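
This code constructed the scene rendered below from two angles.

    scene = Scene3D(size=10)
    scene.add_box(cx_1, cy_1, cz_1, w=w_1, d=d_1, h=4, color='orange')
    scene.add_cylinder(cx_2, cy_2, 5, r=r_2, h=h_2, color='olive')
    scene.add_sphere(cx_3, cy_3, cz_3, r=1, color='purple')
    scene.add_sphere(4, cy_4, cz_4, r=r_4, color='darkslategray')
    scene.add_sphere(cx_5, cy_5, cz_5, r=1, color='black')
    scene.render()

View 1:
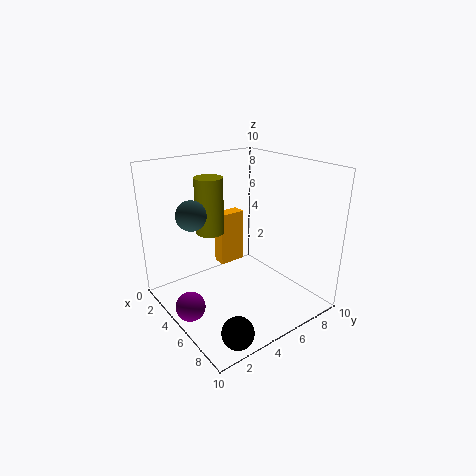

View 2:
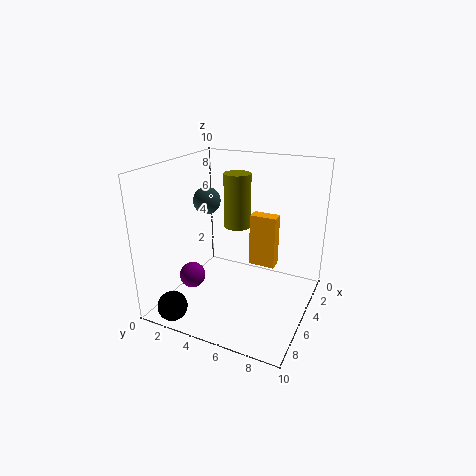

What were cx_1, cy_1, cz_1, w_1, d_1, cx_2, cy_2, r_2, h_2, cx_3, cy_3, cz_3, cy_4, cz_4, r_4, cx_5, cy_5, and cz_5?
cx_1 = 2; cy_1 = 5; cz_1 = 2; w_1 = 1; d_1 = 2; cx_2 = 3; cy_2 = 4; r_2 = 1; h_2 = 4; cx_3 = 5; cy_3 = 1; cz_3 = 1; cy_4 = 2; cz_4 = 7; r_4 = 1; cx_5 = 9; cy_5 = 2; cz_5 = 1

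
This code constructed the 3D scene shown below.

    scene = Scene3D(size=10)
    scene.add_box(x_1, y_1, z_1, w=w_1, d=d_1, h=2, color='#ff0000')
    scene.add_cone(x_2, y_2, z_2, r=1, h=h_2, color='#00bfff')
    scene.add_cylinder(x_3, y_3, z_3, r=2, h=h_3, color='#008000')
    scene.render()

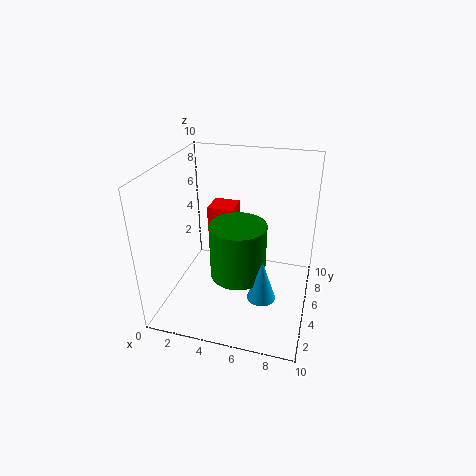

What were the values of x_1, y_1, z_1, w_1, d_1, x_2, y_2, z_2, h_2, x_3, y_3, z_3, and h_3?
x_1 = 2; y_1 = 7; z_1 = 4; w_1 = 2; d_1 = 2; x_2 = 7; y_2 = 4; z_2 = 1; h_2 = 3; x_3 = 5; y_3 = 5; z_3 = 2; h_3 = 4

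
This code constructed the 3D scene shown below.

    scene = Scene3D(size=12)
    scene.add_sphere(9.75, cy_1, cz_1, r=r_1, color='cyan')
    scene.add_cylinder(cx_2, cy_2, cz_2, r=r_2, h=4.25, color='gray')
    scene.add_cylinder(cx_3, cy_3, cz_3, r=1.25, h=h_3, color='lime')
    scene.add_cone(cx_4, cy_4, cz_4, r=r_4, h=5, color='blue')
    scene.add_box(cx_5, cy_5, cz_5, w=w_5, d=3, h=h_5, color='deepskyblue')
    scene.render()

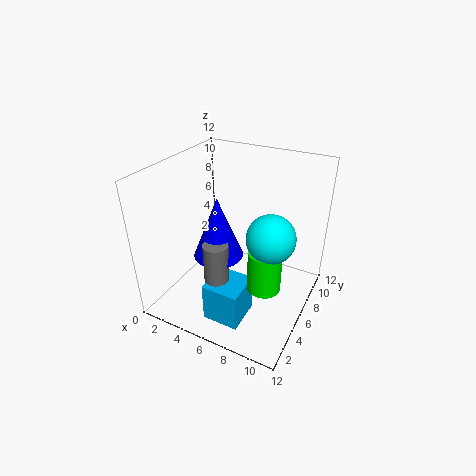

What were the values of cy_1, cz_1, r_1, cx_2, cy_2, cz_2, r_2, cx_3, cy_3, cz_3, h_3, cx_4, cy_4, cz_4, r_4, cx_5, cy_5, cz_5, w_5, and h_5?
cy_1 = 3.75
cz_1 = 8.25
r_1 = 1.75
cx_2 = 5.5
cy_2 = 3.25
cz_2 = 2.5
r_2 = 1
cx_3 = 9.5
cy_3 = 3.5
cz_3 = 4
h_3 = 3.25
cx_4 = 5
cy_4 = 4.5
cz_4 = 5
r_4 = 2
cx_5 = 5
cy_5 = 1.75
cz_5 = 0.25
w_5 = 3
h_5 = 3.25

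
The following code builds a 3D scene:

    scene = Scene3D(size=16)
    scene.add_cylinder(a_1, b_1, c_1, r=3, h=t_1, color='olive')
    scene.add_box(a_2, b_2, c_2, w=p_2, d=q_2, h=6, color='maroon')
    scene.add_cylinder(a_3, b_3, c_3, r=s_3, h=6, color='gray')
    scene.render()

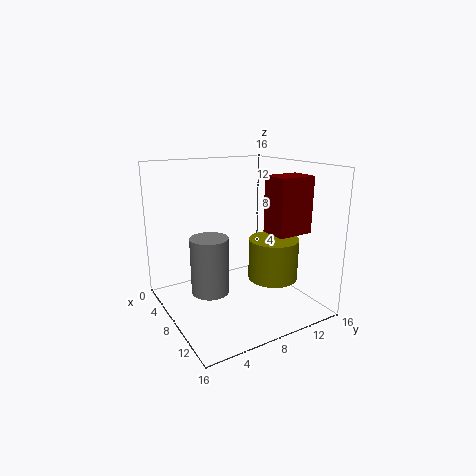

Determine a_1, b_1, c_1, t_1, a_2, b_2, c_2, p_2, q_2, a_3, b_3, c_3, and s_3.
a_1 = 8, b_1 = 13, c_1 = 2, t_1 = 5, a_2 = 10, b_2 = 10, c_2 = 9, p_2 = 3, q_2 = 4, a_3 = 9, b_3 = 4, c_3 = 3, s_3 = 2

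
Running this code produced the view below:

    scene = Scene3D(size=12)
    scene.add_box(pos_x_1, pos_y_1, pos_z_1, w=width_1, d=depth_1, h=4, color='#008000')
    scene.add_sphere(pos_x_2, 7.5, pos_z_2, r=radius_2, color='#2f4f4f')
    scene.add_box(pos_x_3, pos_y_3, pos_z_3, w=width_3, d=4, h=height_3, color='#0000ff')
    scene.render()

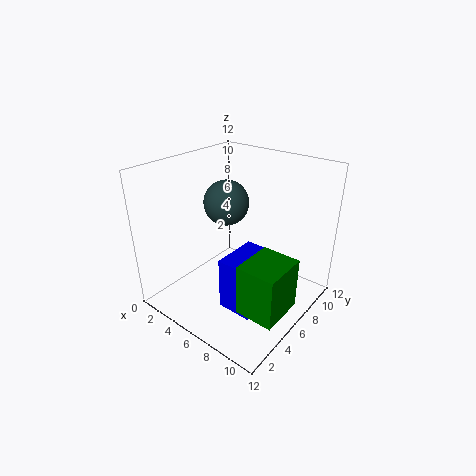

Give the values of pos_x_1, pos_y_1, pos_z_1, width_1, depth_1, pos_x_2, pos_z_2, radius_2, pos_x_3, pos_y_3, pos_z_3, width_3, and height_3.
pos_x_1 = 9; pos_y_1 = 2; pos_z_1 = 2.5; width_1 = 3; depth_1 = 3.5; pos_x_2 = 3.5; pos_z_2 = 8; radius_2 = 2; pos_x_3 = 6; pos_y_3 = 3.5; pos_z_3 = 0.5; width_3 = 3; height_3 = 4.5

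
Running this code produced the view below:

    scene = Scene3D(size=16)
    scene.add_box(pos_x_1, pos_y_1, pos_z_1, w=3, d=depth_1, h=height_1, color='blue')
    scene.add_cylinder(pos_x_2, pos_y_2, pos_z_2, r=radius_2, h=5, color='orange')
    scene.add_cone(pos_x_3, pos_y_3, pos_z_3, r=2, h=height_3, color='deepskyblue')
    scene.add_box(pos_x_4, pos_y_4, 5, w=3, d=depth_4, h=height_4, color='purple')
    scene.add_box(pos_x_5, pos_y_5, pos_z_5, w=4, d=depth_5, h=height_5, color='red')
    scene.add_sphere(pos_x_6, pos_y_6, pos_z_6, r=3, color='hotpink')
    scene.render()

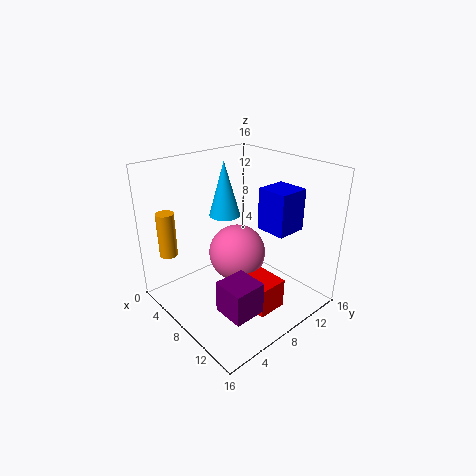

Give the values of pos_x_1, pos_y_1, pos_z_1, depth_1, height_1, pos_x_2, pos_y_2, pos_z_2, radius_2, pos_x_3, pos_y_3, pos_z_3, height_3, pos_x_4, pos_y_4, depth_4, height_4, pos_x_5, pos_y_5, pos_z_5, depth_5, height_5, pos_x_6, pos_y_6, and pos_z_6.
pos_x_1 = 12, pos_y_1 = 7, pos_z_1 = 11, depth_1 = 3, height_1 = 4, pos_x_2 = 3, pos_y_2 = 2, pos_z_2 = 6, radius_2 = 1, pos_x_3 = 2, pos_y_3 = 11, pos_z_3 = 8, height_3 = 7, pos_x_4 = 13, pos_y_4 = 1, depth_4 = 3, height_4 = 3, pos_x_5 = 11, pos_y_5 = 5, pos_z_5 = 3, depth_5 = 3, height_5 = 3, pos_x_6 = 9, pos_y_6 = 7, pos_z_6 = 7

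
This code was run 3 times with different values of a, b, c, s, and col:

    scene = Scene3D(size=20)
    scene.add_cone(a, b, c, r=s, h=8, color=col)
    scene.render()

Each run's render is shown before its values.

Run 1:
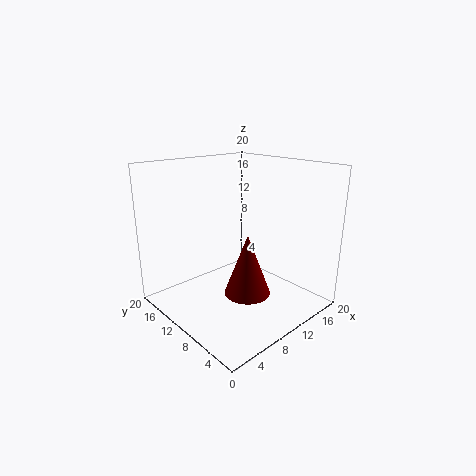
a = 8
b = 6
c = 4
s = 3
col = 'maroon'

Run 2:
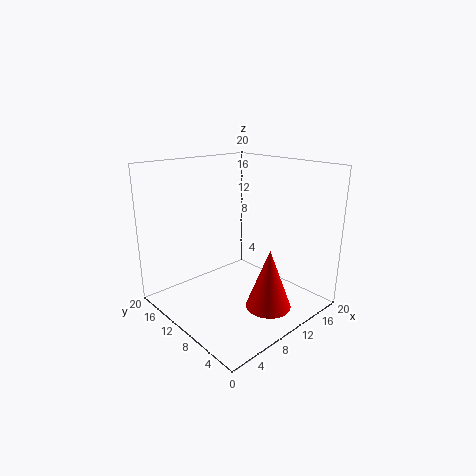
a = 10
b = 4
c = 2
s = 3
col = 'red'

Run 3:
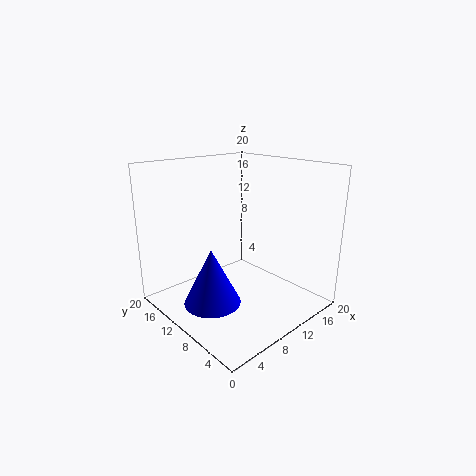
a = 6
b = 11
c = 1
s = 4
col = 'blue'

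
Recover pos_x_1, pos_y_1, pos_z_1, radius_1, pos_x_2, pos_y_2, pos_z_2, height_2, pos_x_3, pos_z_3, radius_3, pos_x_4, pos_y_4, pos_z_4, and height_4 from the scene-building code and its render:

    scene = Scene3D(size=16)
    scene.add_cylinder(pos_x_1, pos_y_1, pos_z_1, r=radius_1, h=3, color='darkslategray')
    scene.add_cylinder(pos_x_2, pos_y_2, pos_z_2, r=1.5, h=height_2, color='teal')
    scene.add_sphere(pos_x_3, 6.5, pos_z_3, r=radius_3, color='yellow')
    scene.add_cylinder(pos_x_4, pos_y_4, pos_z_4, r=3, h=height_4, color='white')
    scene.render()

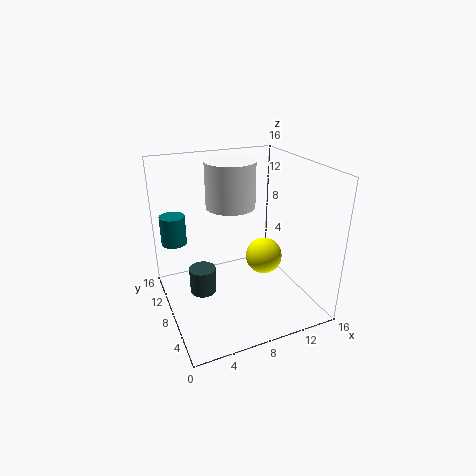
pos_x_1 = 4; pos_y_1 = 9; pos_z_1 = 1.5; radius_1 = 1.5; pos_x_2 = 2; pos_y_2 = 13.5; pos_z_2 = 6; height_2 = 3.5; pos_x_3 = 10.5; pos_z_3 = 6; radius_3 = 2; pos_x_4 = 9; pos_y_4 = 12.5; pos_z_4 = 10; height_4 = 5.5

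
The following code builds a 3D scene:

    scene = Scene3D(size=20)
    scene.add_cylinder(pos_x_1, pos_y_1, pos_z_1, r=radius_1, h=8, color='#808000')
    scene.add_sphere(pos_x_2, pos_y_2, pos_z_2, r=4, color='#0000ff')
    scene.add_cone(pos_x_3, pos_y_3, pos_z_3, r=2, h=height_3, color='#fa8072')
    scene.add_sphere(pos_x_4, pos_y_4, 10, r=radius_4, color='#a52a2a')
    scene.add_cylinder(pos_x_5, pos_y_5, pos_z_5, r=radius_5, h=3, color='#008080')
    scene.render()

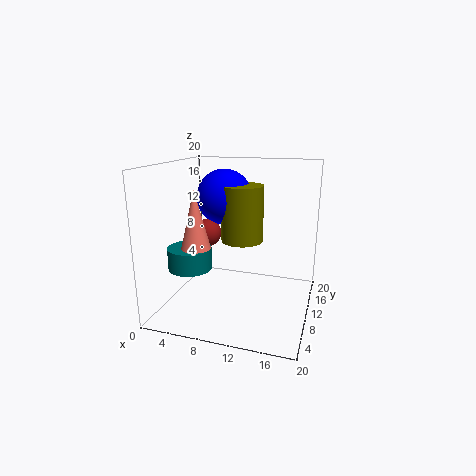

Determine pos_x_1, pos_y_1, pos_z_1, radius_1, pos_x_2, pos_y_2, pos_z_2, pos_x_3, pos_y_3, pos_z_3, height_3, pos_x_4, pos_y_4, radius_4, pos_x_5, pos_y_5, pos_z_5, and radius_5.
pos_x_1 = 10
pos_y_1 = 12
pos_z_1 = 9
radius_1 = 3
pos_x_2 = 7
pos_y_2 = 13
pos_z_2 = 15
pos_x_3 = 5
pos_y_3 = 7
pos_z_3 = 9
height_3 = 8
pos_x_4 = 5
pos_y_4 = 11
radius_4 = 2
pos_x_5 = 4
pos_y_5 = 7
pos_z_5 = 6
radius_5 = 3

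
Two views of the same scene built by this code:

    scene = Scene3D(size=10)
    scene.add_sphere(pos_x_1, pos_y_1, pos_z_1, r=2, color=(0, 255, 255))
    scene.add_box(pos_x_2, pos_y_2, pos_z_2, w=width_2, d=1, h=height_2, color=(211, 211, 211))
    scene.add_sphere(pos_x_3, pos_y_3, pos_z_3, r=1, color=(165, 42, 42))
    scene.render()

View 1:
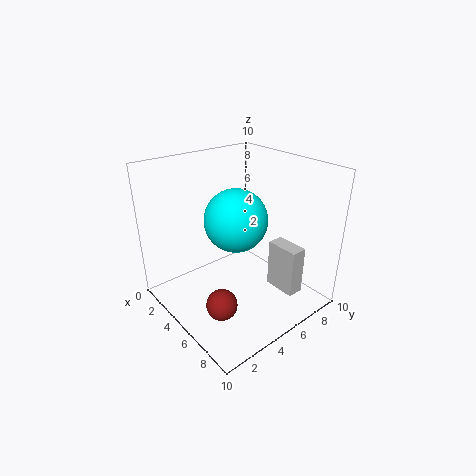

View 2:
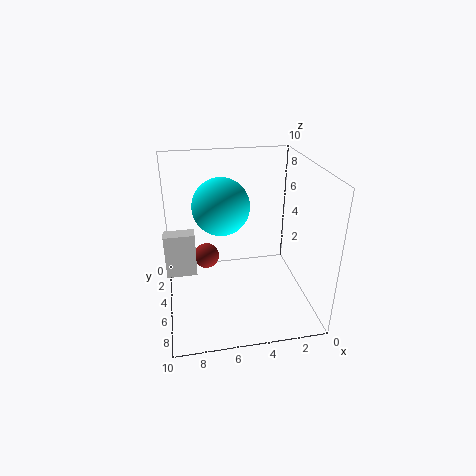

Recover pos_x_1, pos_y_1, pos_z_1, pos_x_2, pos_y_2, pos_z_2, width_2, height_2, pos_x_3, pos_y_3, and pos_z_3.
pos_x_1 = 6, pos_y_1 = 4, pos_z_1 = 7, pos_x_2 = 8, pos_y_2 = 5, pos_z_2 = 3, width_2 = 2, height_2 = 3, pos_x_3 = 7, pos_y_3 = 2, pos_z_3 = 2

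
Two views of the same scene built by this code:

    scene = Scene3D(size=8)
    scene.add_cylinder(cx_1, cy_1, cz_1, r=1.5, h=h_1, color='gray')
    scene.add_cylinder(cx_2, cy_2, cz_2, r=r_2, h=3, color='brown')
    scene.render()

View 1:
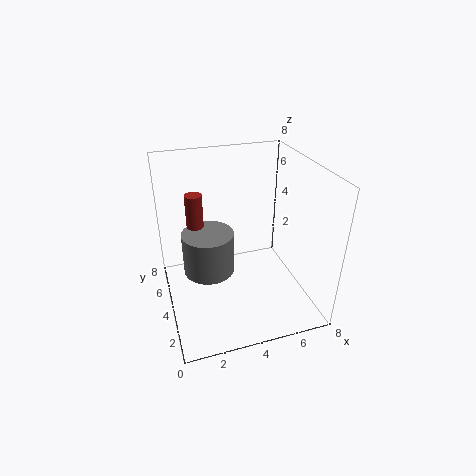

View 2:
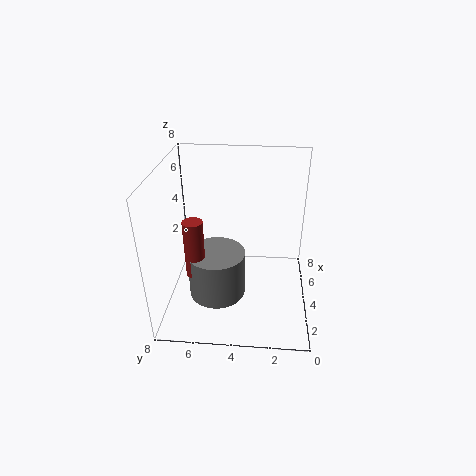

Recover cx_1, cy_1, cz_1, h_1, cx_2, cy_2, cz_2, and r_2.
cx_1 = 2.5; cy_1 = 5; cz_1 = 1.5; h_1 = 2.5; cx_2 = 2; cy_2 = 6; cz_2 = 3; r_2 = 0.5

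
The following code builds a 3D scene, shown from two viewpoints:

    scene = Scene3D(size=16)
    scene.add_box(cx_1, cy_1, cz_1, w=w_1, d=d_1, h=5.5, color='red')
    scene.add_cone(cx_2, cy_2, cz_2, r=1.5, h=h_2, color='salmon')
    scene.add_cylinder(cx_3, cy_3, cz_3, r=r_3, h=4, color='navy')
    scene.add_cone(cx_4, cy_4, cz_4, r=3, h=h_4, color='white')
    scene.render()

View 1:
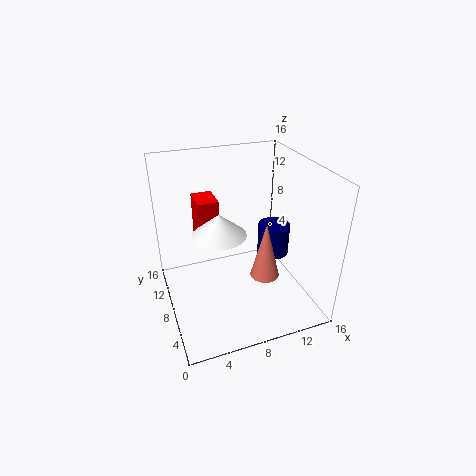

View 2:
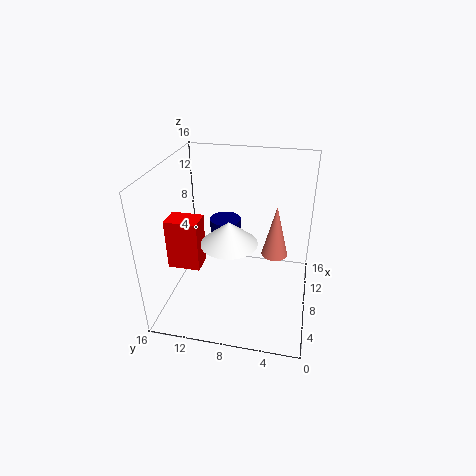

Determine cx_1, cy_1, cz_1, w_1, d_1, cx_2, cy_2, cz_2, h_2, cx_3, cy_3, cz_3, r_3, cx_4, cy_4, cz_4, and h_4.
cx_1 = 4.5; cy_1 = 11.5; cz_1 = 5.5; w_1 = 2.5; d_1 = 3.5; cx_2 = 9.5; cy_2 = 4; cz_2 = 5.5; h_2 = 6; cx_3 = 14; cy_3 = 11; cz_3 = 3; r_3 = 2; cx_4 = 6; cy_4 = 8.5; cz_4 = 8.5; h_4 = 2.5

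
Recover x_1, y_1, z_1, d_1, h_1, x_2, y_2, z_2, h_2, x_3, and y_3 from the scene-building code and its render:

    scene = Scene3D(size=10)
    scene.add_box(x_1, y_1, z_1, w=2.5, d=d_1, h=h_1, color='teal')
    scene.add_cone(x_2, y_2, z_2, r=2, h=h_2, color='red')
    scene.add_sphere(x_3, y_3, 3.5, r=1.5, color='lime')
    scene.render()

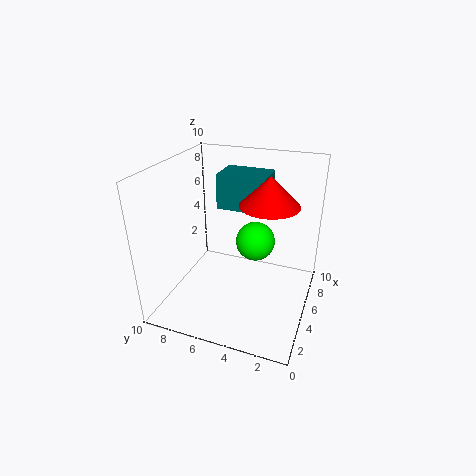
x_1 = 6; y_1 = 3.5; z_1 = 6.5; d_1 = 3.5; h_1 = 2.5; x_2 = 5.5; y_2 = 3; z_2 = 7.5; h_2 = 2; x_3 = 7.5; y_3 = 4.5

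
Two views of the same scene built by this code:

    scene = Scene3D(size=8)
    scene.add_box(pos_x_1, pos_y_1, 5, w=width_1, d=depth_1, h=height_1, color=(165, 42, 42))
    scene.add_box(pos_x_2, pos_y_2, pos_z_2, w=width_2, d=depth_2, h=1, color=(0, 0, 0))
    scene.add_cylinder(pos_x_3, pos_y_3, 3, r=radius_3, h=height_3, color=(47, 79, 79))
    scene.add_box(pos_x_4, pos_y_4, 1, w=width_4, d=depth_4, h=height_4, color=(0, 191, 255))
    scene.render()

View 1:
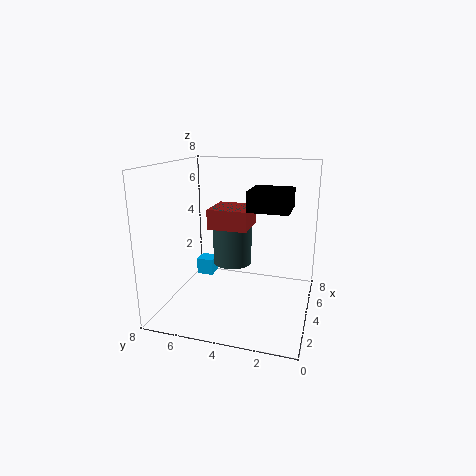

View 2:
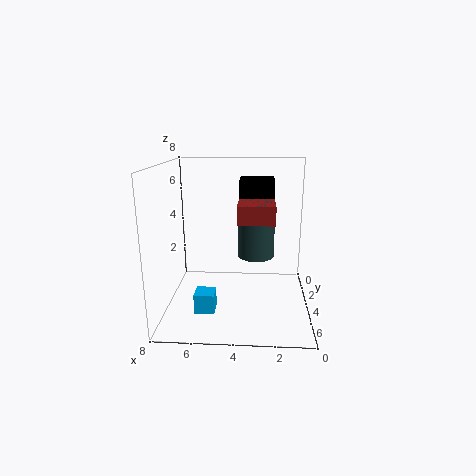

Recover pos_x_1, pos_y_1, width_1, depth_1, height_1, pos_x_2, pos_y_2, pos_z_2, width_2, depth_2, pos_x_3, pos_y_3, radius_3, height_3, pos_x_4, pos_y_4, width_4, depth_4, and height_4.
pos_x_1 = 2; pos_y_1 = 3; width_1 = 2; depth_1 = 2; height_1 = 1; pos_x_2 = 2; pos_y_2 = 1; pos_z_2 = 6; width_2 = 2; depth_2 = 2; pos_x_3 = 3; pos_y_3 = 4; radius_3 = 1; height_3 = 3; pos_x_4 = 5; pos_y_4 = 6; width_4 = 1; depth_4 = 1; height_4 = 1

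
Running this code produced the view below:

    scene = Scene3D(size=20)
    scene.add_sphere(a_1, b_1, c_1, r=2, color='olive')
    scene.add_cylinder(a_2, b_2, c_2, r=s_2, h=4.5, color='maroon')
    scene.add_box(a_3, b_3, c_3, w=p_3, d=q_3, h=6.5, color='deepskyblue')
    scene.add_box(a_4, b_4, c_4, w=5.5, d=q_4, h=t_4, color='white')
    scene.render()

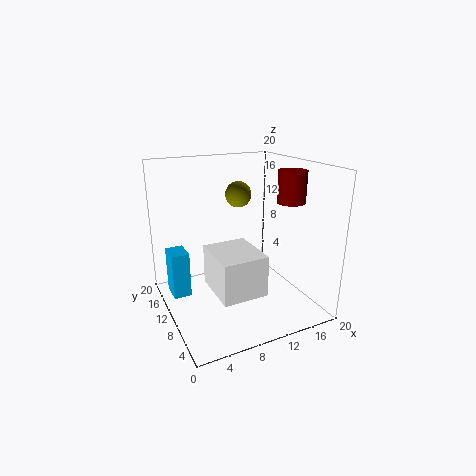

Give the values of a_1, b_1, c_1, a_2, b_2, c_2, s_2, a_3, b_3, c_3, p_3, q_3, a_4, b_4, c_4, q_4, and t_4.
a_1 = 13; b_1 = 16; c_1 = 14.5; a_2 = 17.5; b_2 = 8.5; c_2 = 14.5; s_2 = 2; a_3 = 1; b_3 = 12; c_3 = 1.5; p_3 = 2.5; q_3 = 3.5; a_4 = 4; b_4 = 1; c_4 = 6; q_4 = 6.5; t_4 = 5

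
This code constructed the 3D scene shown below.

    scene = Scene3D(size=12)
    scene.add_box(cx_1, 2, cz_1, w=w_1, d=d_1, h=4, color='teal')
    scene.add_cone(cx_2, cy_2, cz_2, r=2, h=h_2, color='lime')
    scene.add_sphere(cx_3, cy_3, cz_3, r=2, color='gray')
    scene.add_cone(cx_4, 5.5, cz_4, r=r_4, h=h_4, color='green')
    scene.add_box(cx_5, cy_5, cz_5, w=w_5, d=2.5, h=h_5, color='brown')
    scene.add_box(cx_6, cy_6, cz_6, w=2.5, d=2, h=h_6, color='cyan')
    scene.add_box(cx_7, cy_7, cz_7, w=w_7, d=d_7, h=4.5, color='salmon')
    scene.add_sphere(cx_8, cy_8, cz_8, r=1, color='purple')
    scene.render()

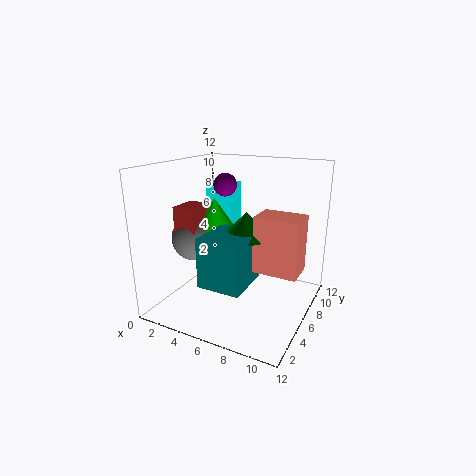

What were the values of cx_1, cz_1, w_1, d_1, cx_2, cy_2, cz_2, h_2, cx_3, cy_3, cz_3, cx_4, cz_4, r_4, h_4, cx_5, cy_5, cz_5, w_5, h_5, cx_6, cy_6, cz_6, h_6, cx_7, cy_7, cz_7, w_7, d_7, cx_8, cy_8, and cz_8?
cx_1 = 4.5
cz_1 = 3
w_1 = 3.5
d_1 = 4
cx_2 = 3.5
cy_2 = 6.5
cz_2 = 6
h_2 = 3
cx_3 = 2
cy_3 = 5.5
cz_3 = 5.5
cx_4 = 7
cz_4 = 6.5
r_4 = 2
h_4 = 2
cx_5 = 1
cy_5 = 4
cz_5 = 5.5
w_5 = 2
h_5 = 3
cx_6 = 2
cy_6 = 7.5
cz_6 = 5
h_6 = 5
cx_7 = 8
cy_7 = 4.5
cz_7 = 4
w_7 = 3.5
d_7 = 2.5
cx_8 = 4
cy_8 = 7.5
cz_8 = 10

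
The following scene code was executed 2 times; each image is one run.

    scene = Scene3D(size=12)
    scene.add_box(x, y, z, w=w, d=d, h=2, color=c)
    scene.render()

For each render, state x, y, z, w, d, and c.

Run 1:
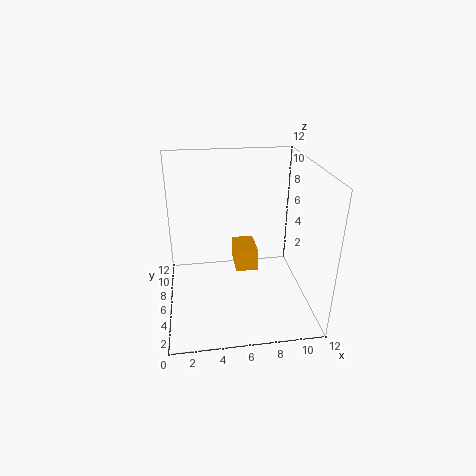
x = 6
y = 7
z = 2
w = 2
d = 3
c = 'orange'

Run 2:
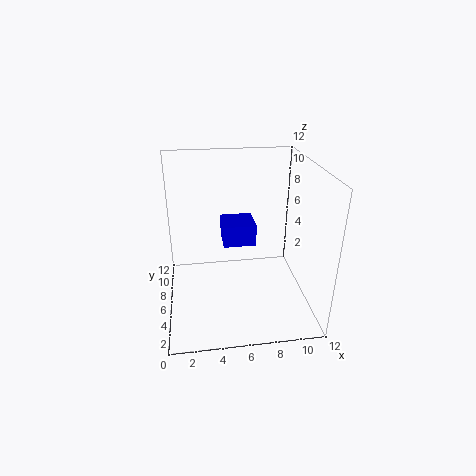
x = 5
y = 8
z = 4
w = 3
d = 3
c = 'blue'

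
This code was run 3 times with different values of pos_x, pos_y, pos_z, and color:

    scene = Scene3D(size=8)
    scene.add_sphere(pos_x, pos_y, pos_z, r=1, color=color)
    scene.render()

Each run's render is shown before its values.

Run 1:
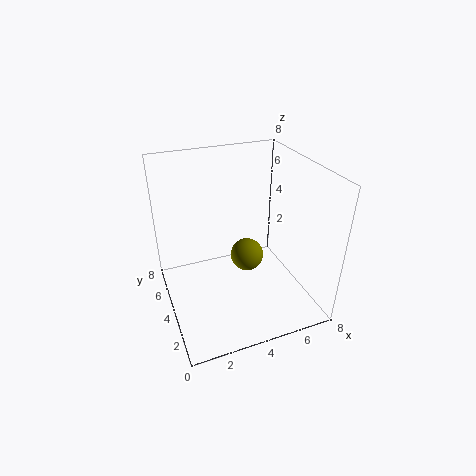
pos_x = 5; pos_y = 5; pos_z = 2; color = 'olive'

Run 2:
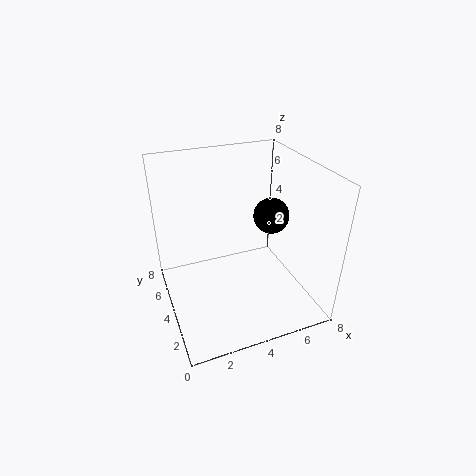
pos_x = 6; pos_y = 4; pos_z = 5; color = 'black'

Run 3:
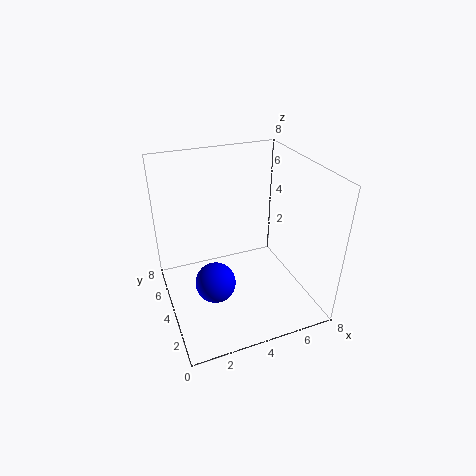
pos_x = 2; pos_y = 2; pos_z = 3; color = 'blue'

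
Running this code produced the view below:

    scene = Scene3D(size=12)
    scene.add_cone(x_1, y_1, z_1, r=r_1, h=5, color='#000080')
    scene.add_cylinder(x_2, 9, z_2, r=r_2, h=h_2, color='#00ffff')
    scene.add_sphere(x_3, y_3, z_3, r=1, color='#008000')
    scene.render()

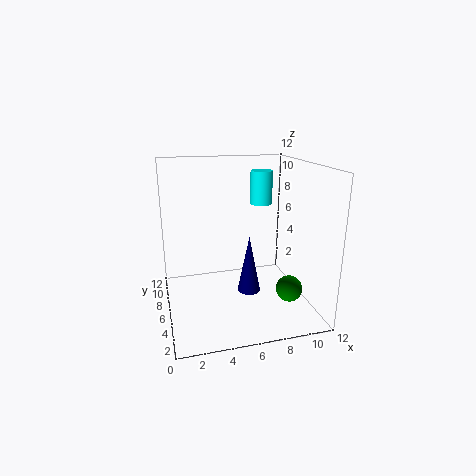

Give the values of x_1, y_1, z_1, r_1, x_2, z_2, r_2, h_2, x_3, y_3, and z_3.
x_1 = 7
y_1 = 6
z_1 = 1
r_1 = 1
x_2 = 9
z_2 = 8
r_2 = 1
h_2 = 3
x_3 = 9
y_3 = 2
z_3 = 3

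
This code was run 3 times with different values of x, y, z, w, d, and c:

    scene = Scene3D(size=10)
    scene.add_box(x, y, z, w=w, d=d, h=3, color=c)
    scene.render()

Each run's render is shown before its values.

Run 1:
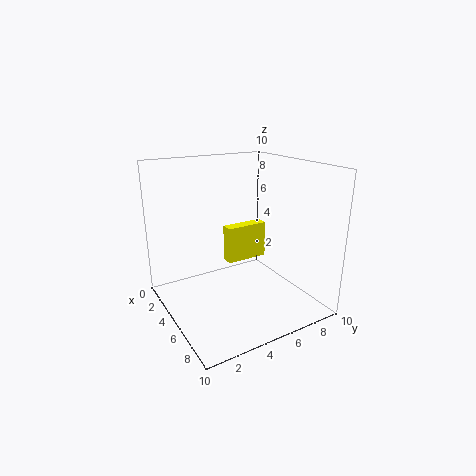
x = 1
y = 6
z = 1.5
w = 1
d = 3.5
c = 'yellow'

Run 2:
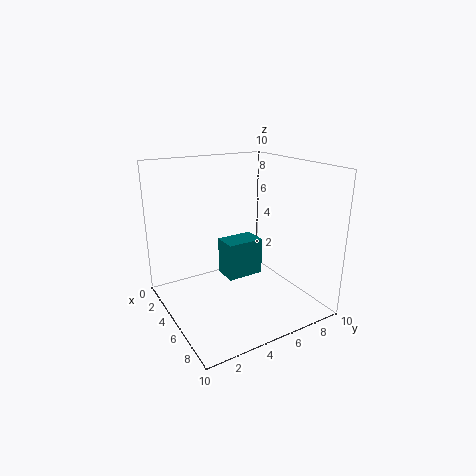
x = 1
y = 5.5
z = 0.5
w = 2
d = 3
c = 'teal'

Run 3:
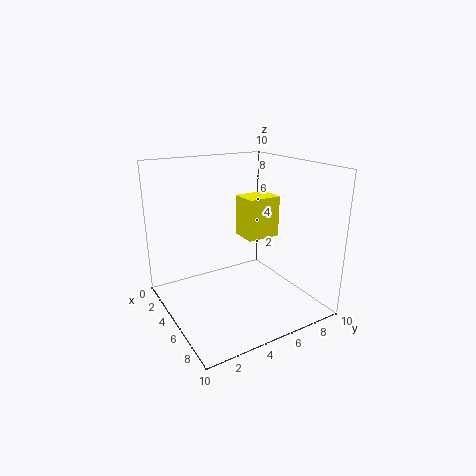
x = 3
y = 6
z = 4.5
w = 2
d = 2.5
c = 'yellow'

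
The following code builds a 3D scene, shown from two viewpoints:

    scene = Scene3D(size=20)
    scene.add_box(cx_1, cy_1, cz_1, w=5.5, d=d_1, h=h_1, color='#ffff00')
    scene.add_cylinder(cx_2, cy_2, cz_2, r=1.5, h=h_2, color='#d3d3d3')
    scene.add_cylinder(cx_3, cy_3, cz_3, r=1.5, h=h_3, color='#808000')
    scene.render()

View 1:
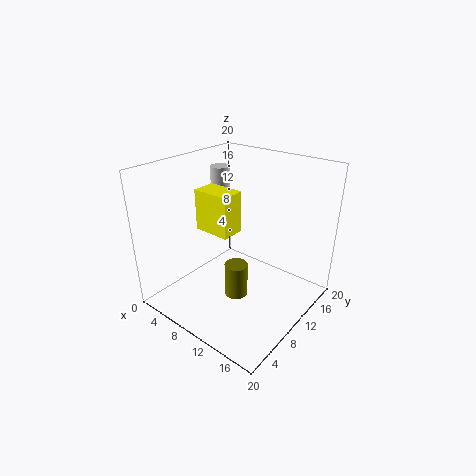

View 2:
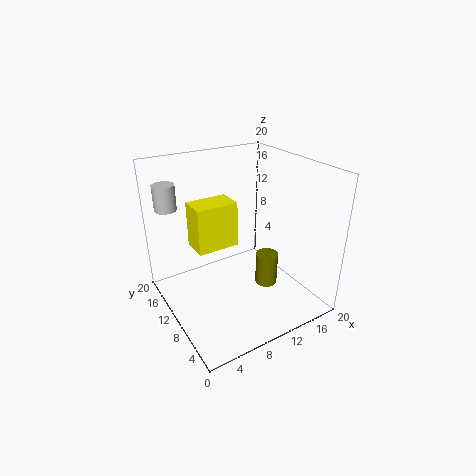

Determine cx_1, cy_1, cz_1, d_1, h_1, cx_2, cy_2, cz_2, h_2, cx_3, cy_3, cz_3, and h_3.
cx_1 = 3.5, cy_1 = 8.5, cz_1 = 10, d_1 = 3.5, h_1 = 6, cx_2 = 2, cy_2 = 15.5, cz_2 = 14, h_2 = 3.5, cx_3 = 12.5, cy_3 = 6.5, cz_3 = 4, h_3 = 4.5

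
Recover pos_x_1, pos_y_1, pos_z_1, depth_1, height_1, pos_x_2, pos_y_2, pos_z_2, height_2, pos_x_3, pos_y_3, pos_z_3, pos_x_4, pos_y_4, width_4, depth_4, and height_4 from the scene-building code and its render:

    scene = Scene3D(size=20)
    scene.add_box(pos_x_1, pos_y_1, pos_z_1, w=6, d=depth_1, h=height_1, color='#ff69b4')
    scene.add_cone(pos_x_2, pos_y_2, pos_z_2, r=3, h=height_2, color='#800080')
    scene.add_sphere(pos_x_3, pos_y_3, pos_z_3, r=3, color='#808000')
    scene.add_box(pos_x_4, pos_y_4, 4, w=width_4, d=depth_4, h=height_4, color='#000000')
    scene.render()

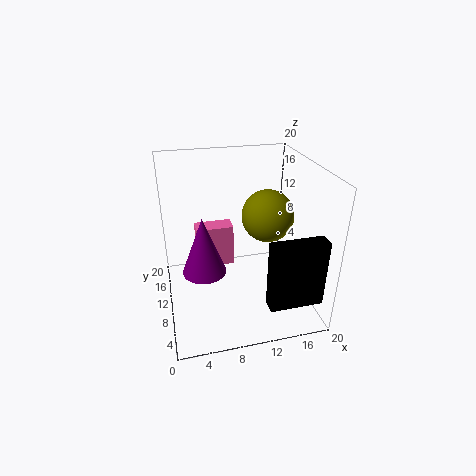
pos_x_1 = 5, pos_y_1 = 17, pos_z_1 = 1, depth_1 = 3, height_1 = 7, pos_x_2 = 5, pos_y_2 = 9, pos_z_2 = 6, height_2 = 8, pos_x_3 = 12, pos_y_3 = 4, pos_z_3 = 16, pos_x_4 = 12, pos_y_4 = 1, width_4 = 7, depth_4 = 2, height_4 = 9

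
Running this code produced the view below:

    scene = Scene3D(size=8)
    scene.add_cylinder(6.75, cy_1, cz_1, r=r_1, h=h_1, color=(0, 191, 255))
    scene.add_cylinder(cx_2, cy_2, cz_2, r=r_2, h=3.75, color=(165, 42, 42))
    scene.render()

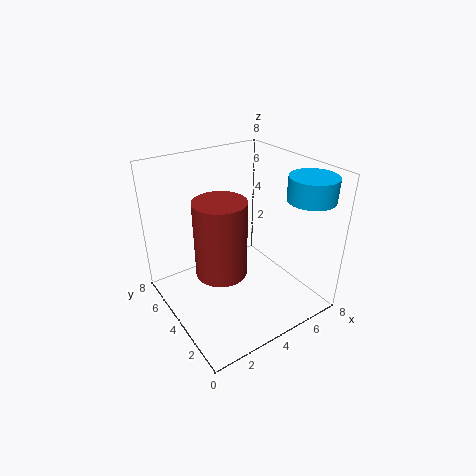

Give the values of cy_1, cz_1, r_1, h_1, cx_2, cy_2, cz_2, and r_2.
cy_1 = 1.5
cz_1 = 6.5
r_1 = 1.25
h_1 = 1.25
cx_2 = 2
cy_2 = 2.5
cz_2 = 3.5
r_2 = 1.25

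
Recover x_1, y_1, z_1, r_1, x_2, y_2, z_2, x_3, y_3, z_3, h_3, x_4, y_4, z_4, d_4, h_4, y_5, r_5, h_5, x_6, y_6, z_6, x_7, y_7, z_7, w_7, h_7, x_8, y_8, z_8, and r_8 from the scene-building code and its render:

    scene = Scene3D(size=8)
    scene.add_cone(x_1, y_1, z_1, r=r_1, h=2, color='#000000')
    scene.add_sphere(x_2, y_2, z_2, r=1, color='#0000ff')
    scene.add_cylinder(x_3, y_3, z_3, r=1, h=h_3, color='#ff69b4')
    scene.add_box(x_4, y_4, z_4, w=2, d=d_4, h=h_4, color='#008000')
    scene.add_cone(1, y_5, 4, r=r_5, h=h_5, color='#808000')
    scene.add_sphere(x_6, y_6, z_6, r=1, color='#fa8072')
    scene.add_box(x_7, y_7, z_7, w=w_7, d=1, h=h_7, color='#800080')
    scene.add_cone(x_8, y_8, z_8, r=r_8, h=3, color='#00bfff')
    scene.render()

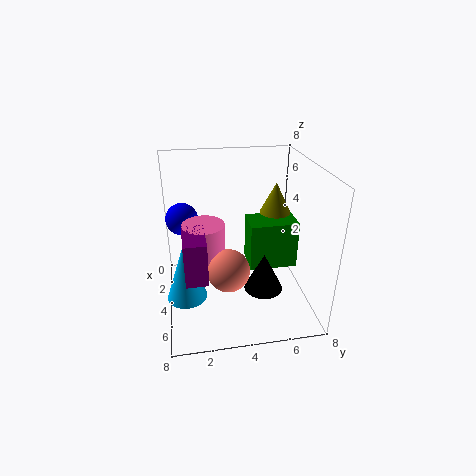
x_1 = 6, y_1 = 5, z_1 = 2, r_1 = 1, x_2 = 1, y_2 = 1, z_2 = 4, x_3 = 6, y_3 = 2, z_3 = 4, h_3 = 2, x_4 = 1, y_4 = 5, z_4 = 1, d_4 = 3, h_4 = 3, y_5 = 7, r_5 = 1, h_5 = 2, x_6 = 7, y_6 = 3, z_6 = 4, x_7 = 6, y_7 = 1, z_7 = 4, w_7 = 2, h_7 = 2, x_8 = 6, y_8 = 1, z_8 = 2, r_8 = 1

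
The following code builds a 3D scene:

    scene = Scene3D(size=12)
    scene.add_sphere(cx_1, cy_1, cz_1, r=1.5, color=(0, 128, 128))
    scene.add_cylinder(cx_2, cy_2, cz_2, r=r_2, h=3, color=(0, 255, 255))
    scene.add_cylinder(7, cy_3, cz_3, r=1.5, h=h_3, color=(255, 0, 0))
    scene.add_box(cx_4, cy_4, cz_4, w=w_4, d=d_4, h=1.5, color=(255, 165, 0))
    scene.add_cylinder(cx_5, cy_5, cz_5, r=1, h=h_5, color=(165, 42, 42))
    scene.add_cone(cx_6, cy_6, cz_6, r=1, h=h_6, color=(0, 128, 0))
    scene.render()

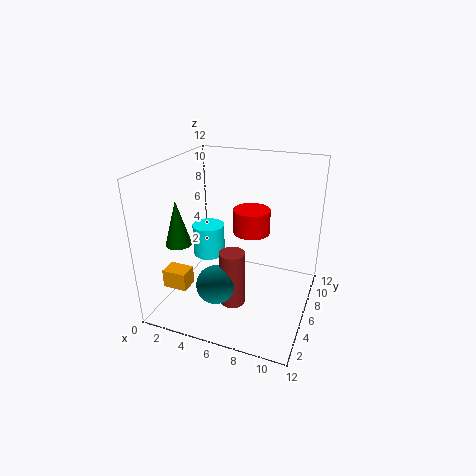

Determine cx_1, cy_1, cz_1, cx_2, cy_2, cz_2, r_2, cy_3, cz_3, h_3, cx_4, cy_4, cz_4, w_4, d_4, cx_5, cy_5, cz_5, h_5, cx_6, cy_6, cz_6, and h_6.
cx_1 = 5.5; cy_1 = 2.5; cz_1 = 3.5; cx_2 = 2; cy_2 = 8.5; cz_2 = 2.5; r_2 = 1.5; cy_3 = 6.5; cz_3 = 6.5; h_3 = 2; cx_4 = 1; cy_4 = 2; cz_4 = 2.5; w_4 = 2; d_4 = 1.5; cx_5 = 6.5; cy_5 = 3.5; cz_5 = 1.5; h_5 = 4.5; cx_6 = 2.5; cy_6 = 2.5; cz_6 = 6.5; h_6 = 3.5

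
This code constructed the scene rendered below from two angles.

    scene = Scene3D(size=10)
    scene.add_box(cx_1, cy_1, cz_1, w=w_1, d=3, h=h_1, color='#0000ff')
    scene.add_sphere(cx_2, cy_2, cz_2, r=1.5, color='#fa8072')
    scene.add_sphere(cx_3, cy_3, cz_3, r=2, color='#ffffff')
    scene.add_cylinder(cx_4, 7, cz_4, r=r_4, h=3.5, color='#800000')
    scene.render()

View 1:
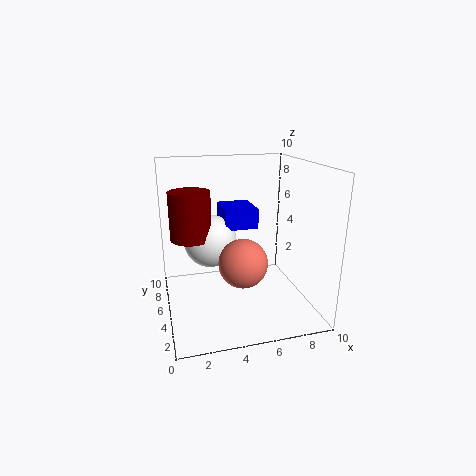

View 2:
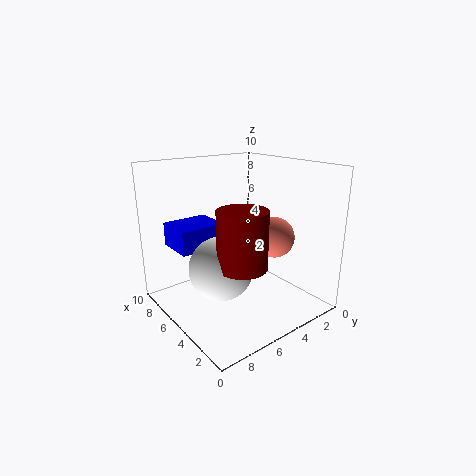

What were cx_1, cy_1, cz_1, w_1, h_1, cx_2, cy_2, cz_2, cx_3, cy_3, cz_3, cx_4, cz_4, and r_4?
cx_1 = 4.5
cy_1 = 6.5
cz_1 = 5
w_1 = 2.5
h_1 = 1.5
cx_2 = 4.5
cy_2 = 2
cz_2 = 4.5
cx_3 = 3.5
cy_3 = 7.5
cz_3 = 4
cx_4 = 2
cz_4 = 4.5
r_4 = 1.5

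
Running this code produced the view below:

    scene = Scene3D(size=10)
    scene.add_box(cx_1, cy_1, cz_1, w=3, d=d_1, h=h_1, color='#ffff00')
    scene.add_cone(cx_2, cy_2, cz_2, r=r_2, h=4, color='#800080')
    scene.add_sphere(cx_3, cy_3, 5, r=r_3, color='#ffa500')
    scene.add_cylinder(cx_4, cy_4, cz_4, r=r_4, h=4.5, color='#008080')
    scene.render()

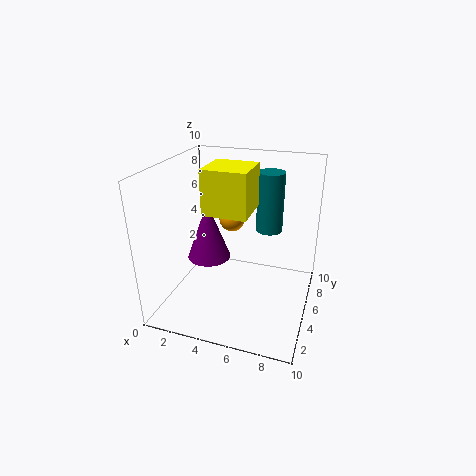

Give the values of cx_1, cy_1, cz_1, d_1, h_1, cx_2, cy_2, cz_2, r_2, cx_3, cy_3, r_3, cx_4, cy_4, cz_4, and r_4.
cx_1 = 3, cy_1 = 3.5, cz_1 = 7, d_1 = 3, h_1 = 3, cx_2 = 3, cy_2 = 4.5, cz_2 = 3.5, r_2 = 1.5, cx_3 = 3.5, cy_3 = 8, r_3 = 1, cx_4 = 6.5, cy_4 = 8, cz_4 = 4.5, r_4 = 1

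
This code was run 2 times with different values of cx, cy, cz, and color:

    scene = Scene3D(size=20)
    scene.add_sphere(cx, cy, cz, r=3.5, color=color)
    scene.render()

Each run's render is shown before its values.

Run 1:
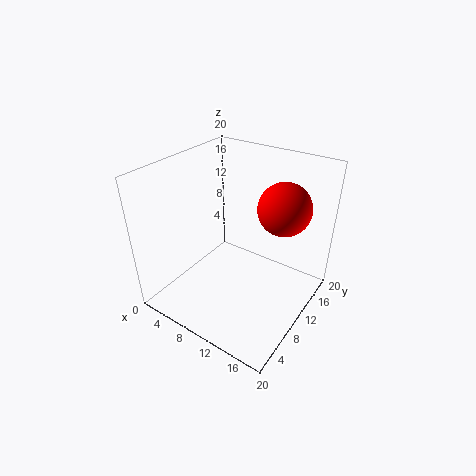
cx = 15.5
cy = 12.5
cz = 15
color = 'red'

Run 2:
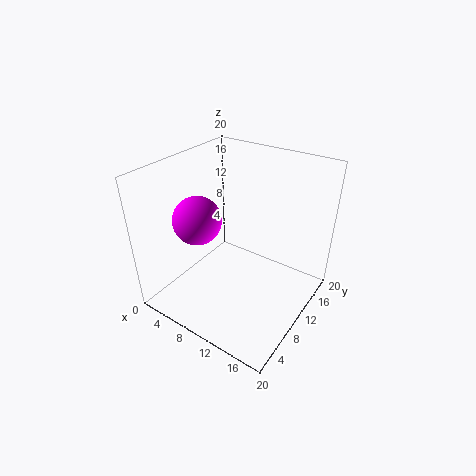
cx = 4
cy = 8.5
cz = 11.5
color = 'magenta'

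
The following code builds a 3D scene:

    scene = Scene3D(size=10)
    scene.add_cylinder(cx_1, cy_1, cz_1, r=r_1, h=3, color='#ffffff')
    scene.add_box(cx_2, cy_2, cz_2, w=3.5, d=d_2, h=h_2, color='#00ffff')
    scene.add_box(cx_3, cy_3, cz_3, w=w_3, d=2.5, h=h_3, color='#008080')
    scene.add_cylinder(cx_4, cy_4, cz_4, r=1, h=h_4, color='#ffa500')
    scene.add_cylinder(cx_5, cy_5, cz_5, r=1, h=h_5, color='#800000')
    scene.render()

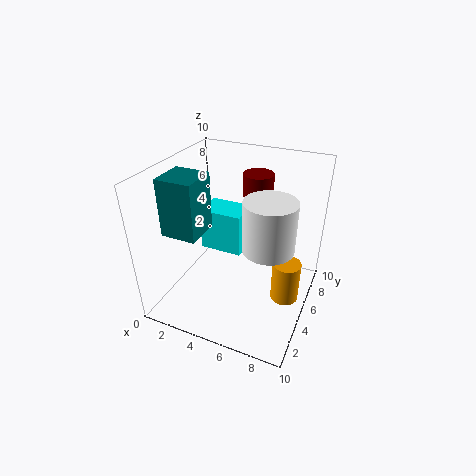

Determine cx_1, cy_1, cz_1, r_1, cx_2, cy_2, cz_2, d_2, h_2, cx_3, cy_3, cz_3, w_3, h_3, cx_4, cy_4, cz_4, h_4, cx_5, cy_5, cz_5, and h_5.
cx_1 = 8, cy_1 = 2.5, cz_1 = 6.5, r_1 = 1.5, cx_2 = 0.5, cy_2 = 7.5, cz_2 = 1.5, d_2 = 2.5, h_2 = 3.5, cx_3 = 0.5, cy_3 = 2.5, cz_3 = 5.5, w_3 = 2.5, h_3 = 4, cx_4 = 8.5, cy_4 = 5.5, cz_4 = 0.5, h_4 = 3, cx_5 = 6, cy_5 = 6, cz_5 = 8, h_5 = 1.5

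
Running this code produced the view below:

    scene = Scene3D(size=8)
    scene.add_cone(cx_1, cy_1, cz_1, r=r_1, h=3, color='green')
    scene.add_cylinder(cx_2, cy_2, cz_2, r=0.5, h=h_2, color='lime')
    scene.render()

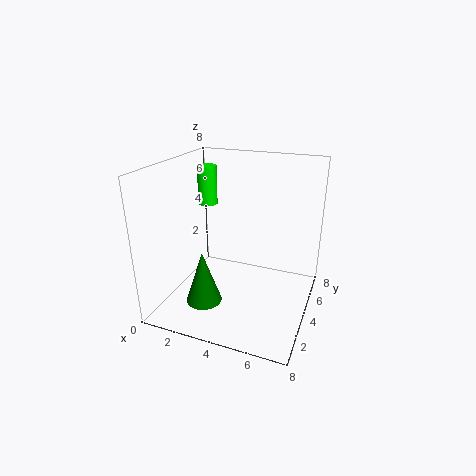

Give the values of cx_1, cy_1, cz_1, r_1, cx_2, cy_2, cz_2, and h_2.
cx_1 = 2.5, cy_1 = 2.5, cz_1 = 0.5, r_1 = 1, cx_2 = 2.5, cy_2 = 3.5, cz_2 = 6, h_2 = 2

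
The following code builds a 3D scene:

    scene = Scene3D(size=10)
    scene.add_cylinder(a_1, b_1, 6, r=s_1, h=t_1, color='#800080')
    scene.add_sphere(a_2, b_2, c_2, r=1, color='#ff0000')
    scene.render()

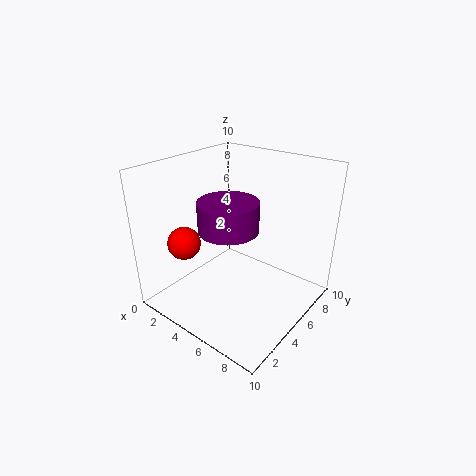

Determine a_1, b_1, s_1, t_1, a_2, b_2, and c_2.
a_1 = 5, b_1 = 4, s_1 = 2, t_1 = 2, a_2 = 4, b_2 = 1, c_2 = 6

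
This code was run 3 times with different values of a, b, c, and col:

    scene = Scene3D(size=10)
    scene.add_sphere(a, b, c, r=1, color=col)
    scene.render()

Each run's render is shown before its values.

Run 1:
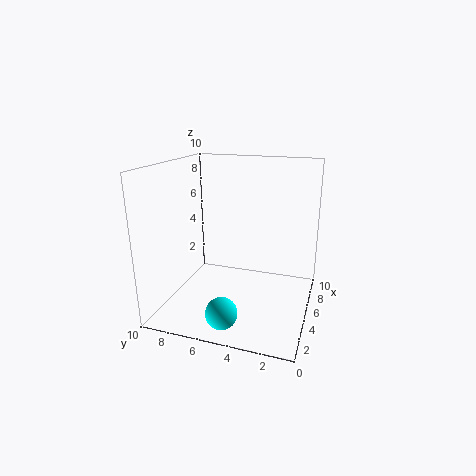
a = 1
b = 4.75
c = 1.5
col = 'cyan'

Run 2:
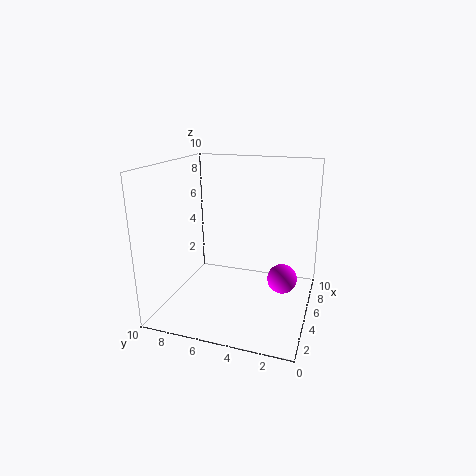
a = 4.75
b = 1.75
c = 2.5
col = 'magenta'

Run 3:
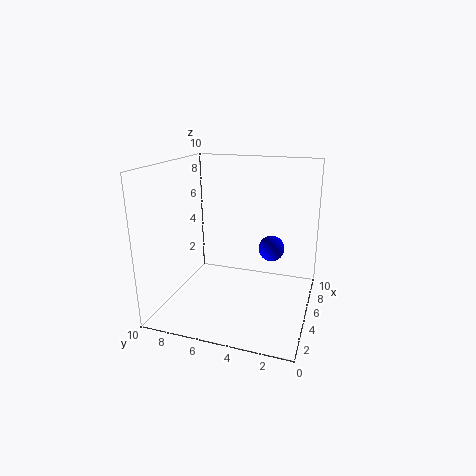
a = 8
b = 3.25
c = 3.25
col = 'blue'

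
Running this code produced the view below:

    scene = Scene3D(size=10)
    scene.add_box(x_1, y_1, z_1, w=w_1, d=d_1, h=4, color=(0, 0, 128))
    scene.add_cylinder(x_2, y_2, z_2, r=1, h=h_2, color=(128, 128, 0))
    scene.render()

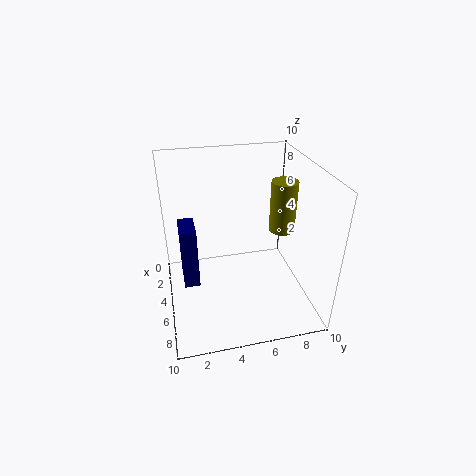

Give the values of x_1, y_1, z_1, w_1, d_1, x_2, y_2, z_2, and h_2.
x_1 = 5
y_1 = 1
z_1 = 3
w_1 = 2
d_1 = 1
x_2 = 3
y_2 = 9
z_2 = 4
h_2 = 4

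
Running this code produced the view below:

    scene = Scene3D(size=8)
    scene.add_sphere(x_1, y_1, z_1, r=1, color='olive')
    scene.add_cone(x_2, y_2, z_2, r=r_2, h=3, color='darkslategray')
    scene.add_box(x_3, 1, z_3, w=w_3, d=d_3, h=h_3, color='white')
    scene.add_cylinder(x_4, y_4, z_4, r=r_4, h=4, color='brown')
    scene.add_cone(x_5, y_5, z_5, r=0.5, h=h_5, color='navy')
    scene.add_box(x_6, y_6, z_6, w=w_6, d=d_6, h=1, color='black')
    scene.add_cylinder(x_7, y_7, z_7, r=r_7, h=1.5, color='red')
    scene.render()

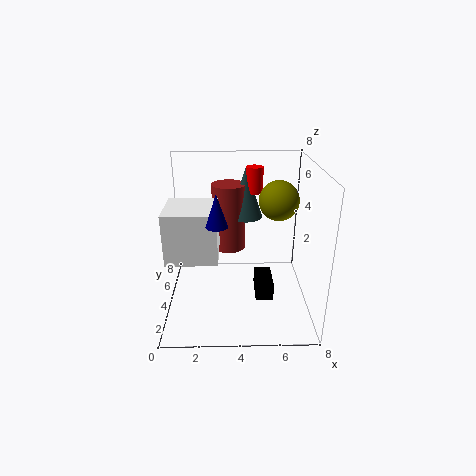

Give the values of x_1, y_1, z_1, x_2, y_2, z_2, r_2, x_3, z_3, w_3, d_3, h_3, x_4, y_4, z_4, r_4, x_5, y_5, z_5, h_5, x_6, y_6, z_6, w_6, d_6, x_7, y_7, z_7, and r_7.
x_1 = 6; y_1 = 3; z_1 = 6.5; x_2 = 4.5; y_2 = 6; z_2 = 4.5; r_2 = 1; x_3 = 0.5; z_3 = 4; w_3 = 2.5; d_3 = 2.5; h_3 = 2.5; x_4 = 3.5; y_4 = 6; z_4 = 2.5; r_4 = 1; x_5 = 3; y_5 = 1; z_5 = 6; h_5 = 1.5; x_6 = 5; y_6 = 3; z_6 = 0.5; w_6 = 1; d_6 = 2; x_7 = 5; y_7 = 6; z_7 = 6; r_7 = 0.5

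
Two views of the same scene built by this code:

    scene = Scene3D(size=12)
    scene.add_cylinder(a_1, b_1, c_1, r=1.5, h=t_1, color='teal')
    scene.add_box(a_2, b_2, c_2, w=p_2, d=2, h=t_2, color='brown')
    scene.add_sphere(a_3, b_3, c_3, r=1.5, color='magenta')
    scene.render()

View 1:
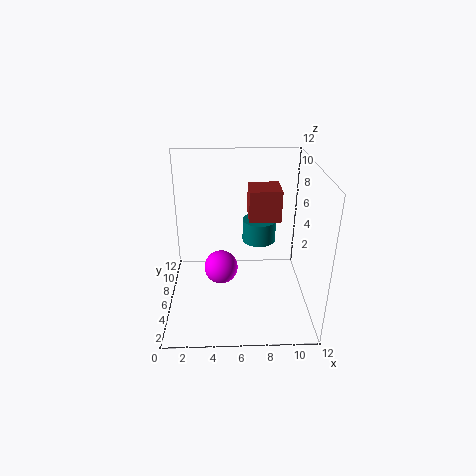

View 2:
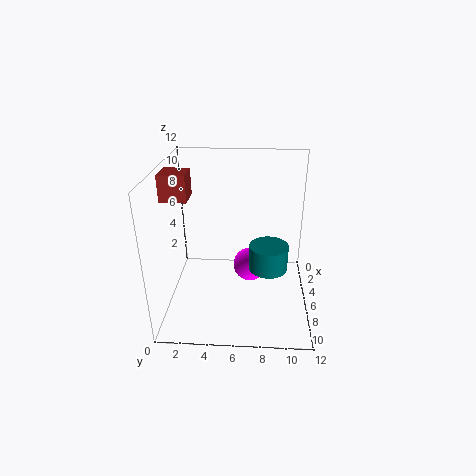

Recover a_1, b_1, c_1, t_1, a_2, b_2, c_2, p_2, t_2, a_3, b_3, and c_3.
a_1 = 8; b_1 = 8.5; c_1 = 4.5; t_1 = 2; a_2 = 6.5; b_2 = 0.5; c_2 = 10; p_2 = 2; t_2 = 2; a_3 = 4.5; b_3 = 7; c_3 = 2.5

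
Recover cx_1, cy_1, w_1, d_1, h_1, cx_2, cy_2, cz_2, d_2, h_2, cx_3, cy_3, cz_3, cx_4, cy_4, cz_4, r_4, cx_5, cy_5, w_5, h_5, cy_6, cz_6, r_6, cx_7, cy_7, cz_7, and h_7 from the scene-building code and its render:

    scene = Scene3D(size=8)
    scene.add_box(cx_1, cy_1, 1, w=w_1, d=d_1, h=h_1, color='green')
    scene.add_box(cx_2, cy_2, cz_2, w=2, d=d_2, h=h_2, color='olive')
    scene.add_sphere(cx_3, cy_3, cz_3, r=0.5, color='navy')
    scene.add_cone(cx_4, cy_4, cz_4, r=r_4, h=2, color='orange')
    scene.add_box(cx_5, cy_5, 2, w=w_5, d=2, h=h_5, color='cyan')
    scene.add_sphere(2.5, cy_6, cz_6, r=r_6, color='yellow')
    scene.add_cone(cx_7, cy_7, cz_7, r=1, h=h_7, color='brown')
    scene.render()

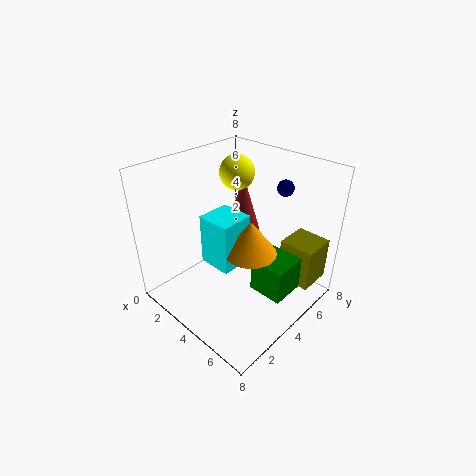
cx_1 = 5; cy_1 = 4; w_1 = 2; d_1 = 2; h_1 = 2; cx_2 = 5.5; cy_2 = 6; cz_2 = 1; d_2 = 2; h_2 = 2.5; cx_3 = 4.5; cy_3 = 7.5; cz_3 = 6; cx_4 = 4.5; cy_4 = 4.5; cz_4 = 3; r_4 = 1.5; cx_5 = 2; cy_5 = 3; w_5 = 2; h_5 = 3; cy_6 = 5.5; cz_6 = 7; r_6 = 1; cx_7 = 3; cy_7 = 5.5; cz_7 = 3.5; h_7 = 3.5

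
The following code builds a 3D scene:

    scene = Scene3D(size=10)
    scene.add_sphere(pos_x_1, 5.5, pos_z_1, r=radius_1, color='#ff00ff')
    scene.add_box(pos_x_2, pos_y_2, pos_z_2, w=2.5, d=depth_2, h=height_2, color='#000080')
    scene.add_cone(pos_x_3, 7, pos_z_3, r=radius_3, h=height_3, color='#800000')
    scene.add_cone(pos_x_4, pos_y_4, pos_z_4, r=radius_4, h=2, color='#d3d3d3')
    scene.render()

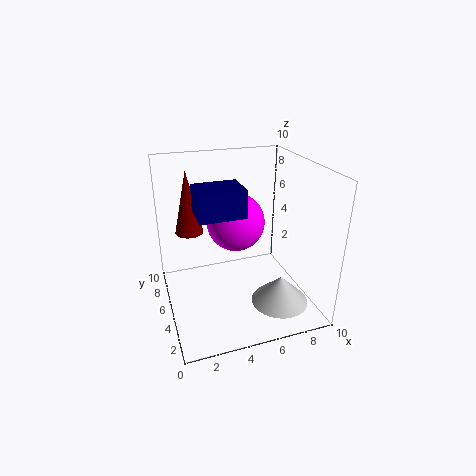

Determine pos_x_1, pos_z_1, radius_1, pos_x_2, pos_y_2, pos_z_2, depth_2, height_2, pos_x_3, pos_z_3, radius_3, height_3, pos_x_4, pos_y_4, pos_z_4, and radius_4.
pos_x_1 = 5
pos_z_1 = 6
radius_1 = 2
pos_x_2 = 1.5
pos_y_2 = 0.5
pos_z_2 = 8.5
depth_2 = 2
height_2 = 1.5
pos_x_3 = 2
pos_z_3 = 5
radius_3 = 1
height_3 = 4.5
pos_x_4 = 7.5
pos_y_4 = 3
pos_z_4 = 0.5
radius_4 = 2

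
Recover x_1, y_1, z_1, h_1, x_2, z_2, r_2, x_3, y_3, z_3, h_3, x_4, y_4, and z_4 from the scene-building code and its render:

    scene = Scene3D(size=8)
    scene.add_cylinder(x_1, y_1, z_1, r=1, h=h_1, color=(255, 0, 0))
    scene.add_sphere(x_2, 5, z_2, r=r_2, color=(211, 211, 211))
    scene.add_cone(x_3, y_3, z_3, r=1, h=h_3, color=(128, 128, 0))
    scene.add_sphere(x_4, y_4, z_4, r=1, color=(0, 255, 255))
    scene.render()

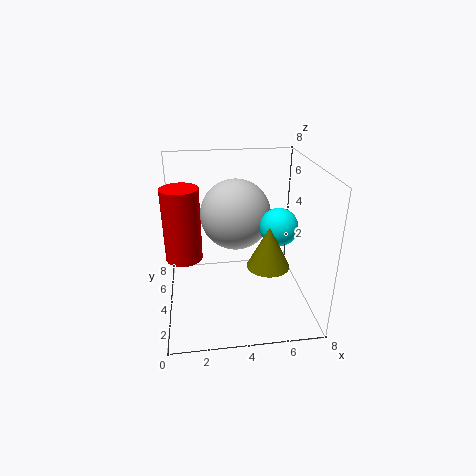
x_1 = 1, y_1 = 4, z_1 = 3, h_1 = 4, x_2 = 4, z_2 = 5, r_2 = 2, x_3 = 5, y_3 = 1, z_3 = 4, h_3 = 2, x_4 = 6, y_4 = 3, z_4 = 5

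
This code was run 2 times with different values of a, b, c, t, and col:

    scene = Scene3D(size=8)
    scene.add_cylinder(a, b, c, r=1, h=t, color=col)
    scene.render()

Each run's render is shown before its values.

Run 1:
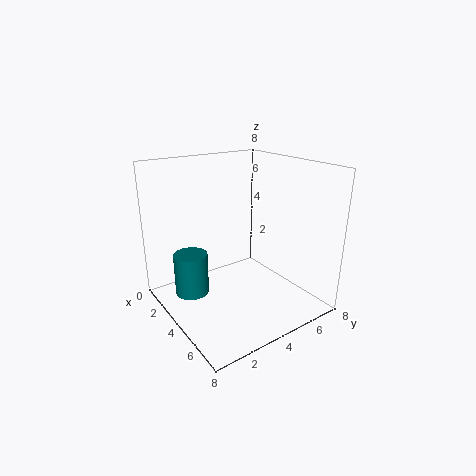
a = 2
b = 2
c = 0.25
t = 2.5
col = 'teal'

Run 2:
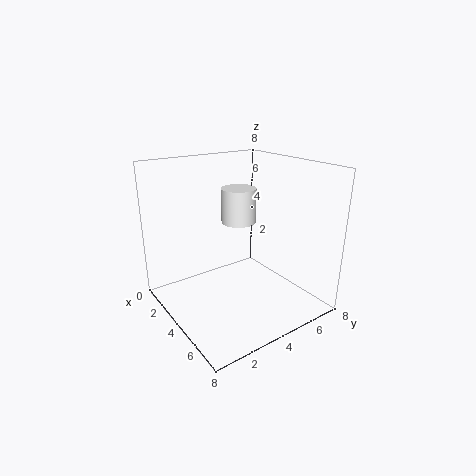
a = 3
b = 4.75
c = 4.5
t = 2
col = 'white'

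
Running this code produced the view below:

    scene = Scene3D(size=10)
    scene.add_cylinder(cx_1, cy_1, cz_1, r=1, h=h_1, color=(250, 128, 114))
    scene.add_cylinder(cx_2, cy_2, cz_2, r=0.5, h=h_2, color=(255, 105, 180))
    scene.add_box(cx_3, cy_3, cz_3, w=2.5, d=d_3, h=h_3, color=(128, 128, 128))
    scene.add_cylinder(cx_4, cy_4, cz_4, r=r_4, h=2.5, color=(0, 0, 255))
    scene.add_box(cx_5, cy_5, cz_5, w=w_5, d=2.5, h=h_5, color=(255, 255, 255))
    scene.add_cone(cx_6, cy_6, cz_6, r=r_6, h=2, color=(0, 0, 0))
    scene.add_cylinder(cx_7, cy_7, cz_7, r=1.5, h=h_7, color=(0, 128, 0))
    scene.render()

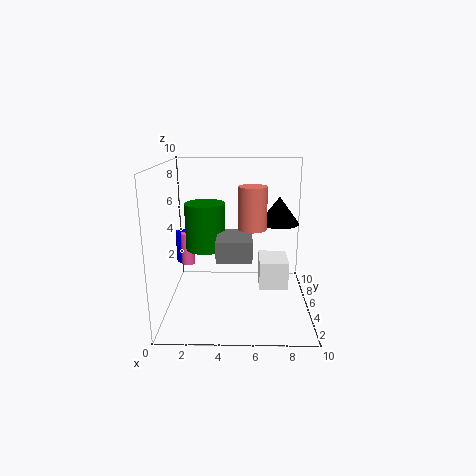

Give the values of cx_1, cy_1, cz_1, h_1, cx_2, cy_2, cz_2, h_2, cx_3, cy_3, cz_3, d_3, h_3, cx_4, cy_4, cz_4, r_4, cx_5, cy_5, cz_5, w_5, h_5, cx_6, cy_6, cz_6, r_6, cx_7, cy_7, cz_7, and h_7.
cx_1 = 6
cy_1 = 5.5
cz_1 = 5.5
h_1 = 3
cx_2 = 1
cy_2 = 7.5
cz_2 = 2
h_2 = 2.5
cx_3 = 3.5
cy_3 = 4
cz_3 = 3.5
d_3 = 3
h_3 = 1.5
cx_4 = 0.5
cy_4 = 8
cz_4 = 2
r_4 = 0.5
cx_5 = 6.5
cy_5 = 4
cz_5 = 1.5
w_5 = 2
h_5 = 2
cx_6 = 8
cy_6 = 7
cz_6 = 5.5
r_6 = 1.5
cx_7 = 2.5
cy_7 = 7
cz_7 = 3.5
h_7 = 3.5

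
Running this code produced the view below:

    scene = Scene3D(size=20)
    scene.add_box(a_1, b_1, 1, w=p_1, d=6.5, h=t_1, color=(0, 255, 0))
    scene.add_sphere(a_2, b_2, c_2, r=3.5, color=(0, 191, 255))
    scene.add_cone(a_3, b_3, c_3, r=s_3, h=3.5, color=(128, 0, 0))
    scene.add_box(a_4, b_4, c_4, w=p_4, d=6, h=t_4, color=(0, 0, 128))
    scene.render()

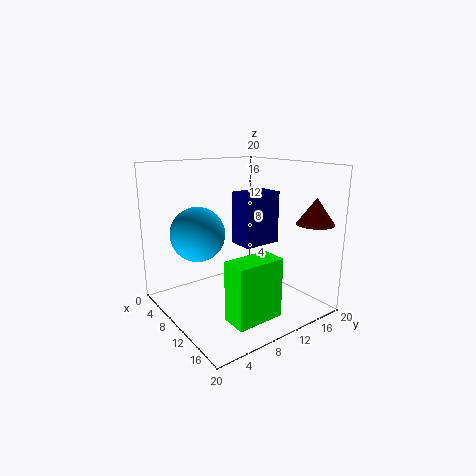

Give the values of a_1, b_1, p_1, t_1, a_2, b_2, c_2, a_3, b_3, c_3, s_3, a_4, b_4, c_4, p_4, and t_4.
a_1 = 14; b_1 = 5; p_1 = 3.5; t_1 = 8; a_2 = 9.5; b_2 = 4; c_2 = 11.5; a_3 = 17.5; b_3 = 17; c_3 = 12.5; s_3 = 2.5; a_4 = 5; b_4 = 12.5; c_4 = 7.5; p_4 = 4; t_4 = 8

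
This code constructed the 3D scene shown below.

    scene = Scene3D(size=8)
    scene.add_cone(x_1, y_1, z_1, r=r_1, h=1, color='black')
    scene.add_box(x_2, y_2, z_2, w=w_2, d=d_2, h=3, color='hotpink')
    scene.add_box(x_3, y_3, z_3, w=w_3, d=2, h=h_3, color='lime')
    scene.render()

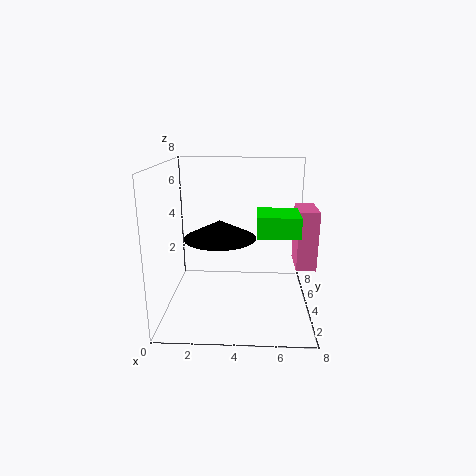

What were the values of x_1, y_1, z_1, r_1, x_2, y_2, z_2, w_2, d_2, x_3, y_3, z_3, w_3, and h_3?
x_1 = 3; y_1 = 4; z_1 = 4; r_1 = 2; x_2 = 7; y_2 = 2; z_2 = 3; w_2 = 1; d_2 = 2; x_3 = 5; y_3 = 1; z_3 = 5; w_3 = 2; h_3 = 1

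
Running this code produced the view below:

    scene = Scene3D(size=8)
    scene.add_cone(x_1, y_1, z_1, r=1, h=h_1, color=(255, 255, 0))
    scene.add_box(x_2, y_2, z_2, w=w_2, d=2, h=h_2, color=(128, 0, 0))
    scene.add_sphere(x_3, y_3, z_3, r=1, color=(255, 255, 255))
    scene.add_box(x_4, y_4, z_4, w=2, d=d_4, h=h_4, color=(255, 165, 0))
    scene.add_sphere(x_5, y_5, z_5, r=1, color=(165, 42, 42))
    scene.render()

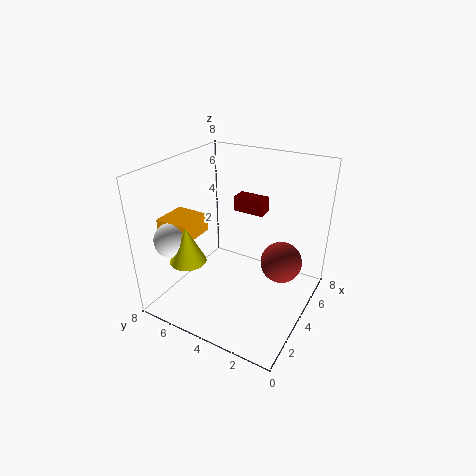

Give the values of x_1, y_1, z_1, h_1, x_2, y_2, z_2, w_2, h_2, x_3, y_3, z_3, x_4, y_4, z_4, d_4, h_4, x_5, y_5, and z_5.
x_1 = 2, y_1 = 6, z_1 = 3, h_1 = 2, x_2 = 7, y_2 = 4, z_2 = 4, w_2 = 1, h_2 = 1, x_3 = 2, y_3 = 7, z_3 = 4, x_4 = 2, y_4 = 6, z_4 = 4, d_4 = 2, h_4 = 1, x_5 = 3, y_5 = 1, z_5 = 4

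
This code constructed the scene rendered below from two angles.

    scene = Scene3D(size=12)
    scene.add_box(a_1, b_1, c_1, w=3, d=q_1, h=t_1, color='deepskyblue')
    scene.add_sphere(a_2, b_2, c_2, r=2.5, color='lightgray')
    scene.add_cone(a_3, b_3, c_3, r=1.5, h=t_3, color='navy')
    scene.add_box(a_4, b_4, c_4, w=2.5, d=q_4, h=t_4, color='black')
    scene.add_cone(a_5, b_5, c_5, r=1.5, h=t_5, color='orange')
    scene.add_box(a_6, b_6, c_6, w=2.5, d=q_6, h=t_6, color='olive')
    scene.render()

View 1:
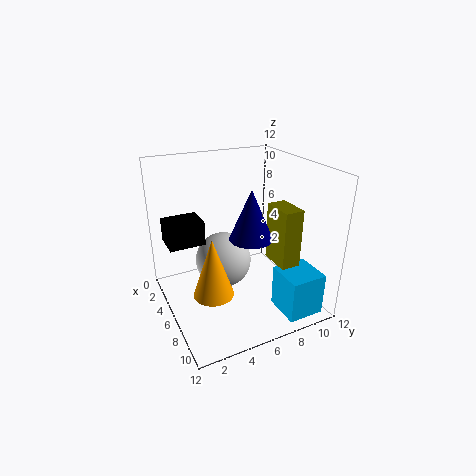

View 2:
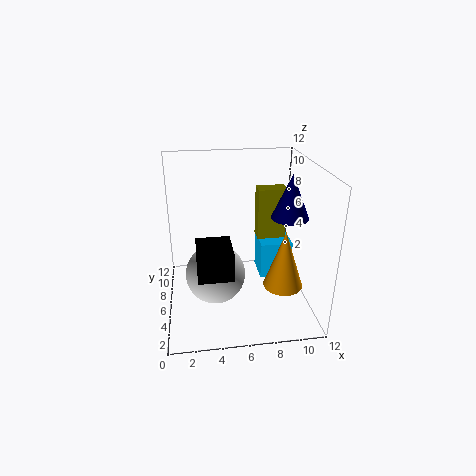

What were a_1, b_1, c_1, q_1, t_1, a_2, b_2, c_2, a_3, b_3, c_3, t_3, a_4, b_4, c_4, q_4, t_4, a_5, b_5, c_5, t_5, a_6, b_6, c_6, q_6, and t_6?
a_1 = 8.5; b_1 = 8; c_1 = 0.5; q_1 = 3; t_1 = 3.5; a_2 = 4; b_2 = 5.5; c_2 = 3; a_3 = 10; b_3 = 5; c_3 = 8; t_3 = 3.5; a_4 = 2.5; b_4 = 0.5; c_4 = 5.5; q_4 = 3; t_4 = 2; a_5 = 9; b_5 = 2.5; c_5 = 3.5; t_5 = 4.5; a_6 = 8; b_6 = 7.5; c_6 = 5; q_6 = 1.5; t_6 = 4.5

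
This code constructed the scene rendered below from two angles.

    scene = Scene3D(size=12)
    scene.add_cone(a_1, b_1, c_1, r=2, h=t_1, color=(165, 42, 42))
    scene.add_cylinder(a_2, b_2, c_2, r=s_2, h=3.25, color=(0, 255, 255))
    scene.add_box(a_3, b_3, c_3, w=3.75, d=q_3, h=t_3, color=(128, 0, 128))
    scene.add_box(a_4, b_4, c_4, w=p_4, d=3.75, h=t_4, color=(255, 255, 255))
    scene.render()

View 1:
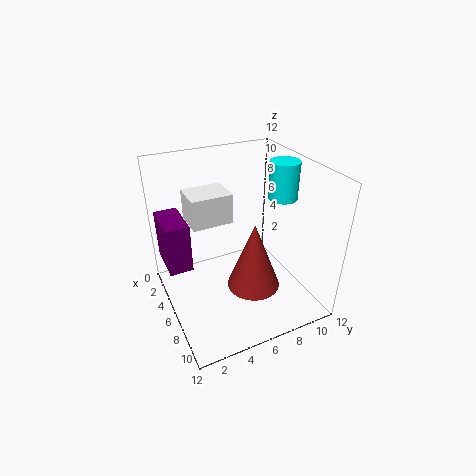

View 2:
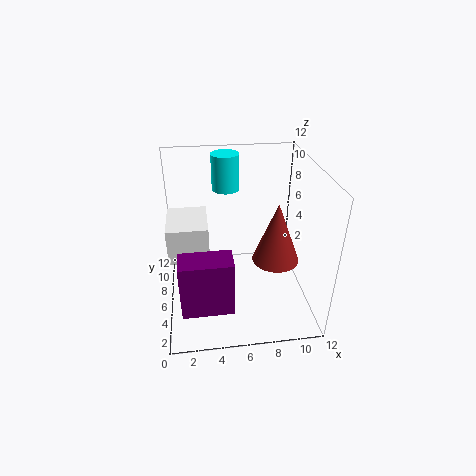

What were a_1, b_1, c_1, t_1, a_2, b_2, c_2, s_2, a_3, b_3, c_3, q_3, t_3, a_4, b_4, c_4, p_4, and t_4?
a_1 = 9.25; b_1 = 5.75; c_1 = 3.75; t_1 = 5.25; a_2 = 5.5; b_2 = 10.5; c_2 = 8.5; s_2 = 1.25; a_3 = 1.25; b_3 = 0.25; c_3 = 3.25; q_3 = 2; t_3 = 4.25; a_4 = 0.5; b_4 = 3; c_4 = 6; p_4 = 3; t_4 = 2.75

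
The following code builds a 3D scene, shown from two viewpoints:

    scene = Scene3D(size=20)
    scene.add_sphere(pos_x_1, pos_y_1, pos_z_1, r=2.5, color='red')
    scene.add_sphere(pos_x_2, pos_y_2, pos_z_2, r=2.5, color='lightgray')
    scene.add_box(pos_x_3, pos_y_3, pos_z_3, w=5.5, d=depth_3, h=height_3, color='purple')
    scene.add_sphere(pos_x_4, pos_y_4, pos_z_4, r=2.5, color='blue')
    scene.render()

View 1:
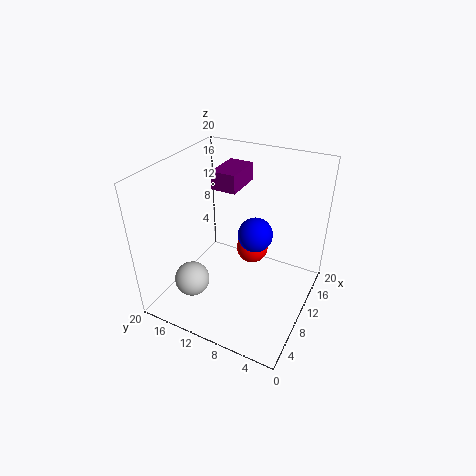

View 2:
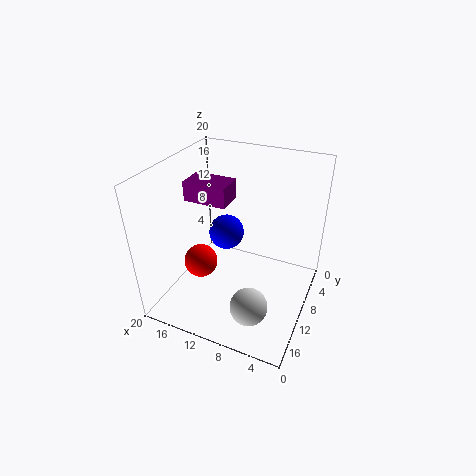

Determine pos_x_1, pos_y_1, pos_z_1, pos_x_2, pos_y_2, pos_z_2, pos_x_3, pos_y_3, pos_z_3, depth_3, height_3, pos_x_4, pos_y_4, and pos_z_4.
pos_x_1 = 16
pos_y_1 = 10.5
pos_z_1 = 4.5
pos_x_2 = 6
pos_y_2 = 15.5
pos_z_2 = 3.5
pos_x_3 = 10
pos_y_3 = 10.5
pos_z_3 = 16.5
depth_3 = 3.5
height_3 = 2.5
pos_x_4 = 12.5
pos_y_4 = 8.5
pos_z_4 = 9.5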